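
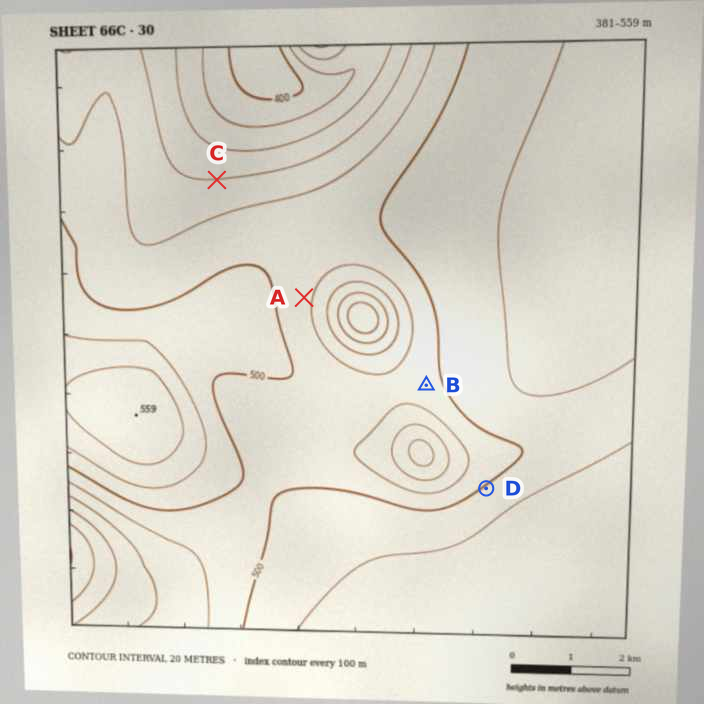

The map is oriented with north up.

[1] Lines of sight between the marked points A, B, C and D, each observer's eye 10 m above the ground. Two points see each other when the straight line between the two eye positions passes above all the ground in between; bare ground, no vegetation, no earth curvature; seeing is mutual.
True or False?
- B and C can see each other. False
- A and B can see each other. True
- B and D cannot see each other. False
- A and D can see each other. True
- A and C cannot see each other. True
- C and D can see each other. False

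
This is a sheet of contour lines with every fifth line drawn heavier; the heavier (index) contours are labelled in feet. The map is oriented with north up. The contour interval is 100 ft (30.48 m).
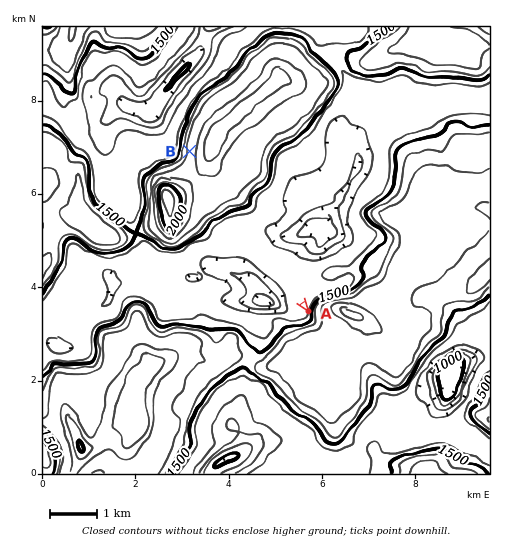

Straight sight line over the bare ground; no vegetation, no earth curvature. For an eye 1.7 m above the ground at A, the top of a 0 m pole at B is hidden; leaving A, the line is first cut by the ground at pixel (230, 205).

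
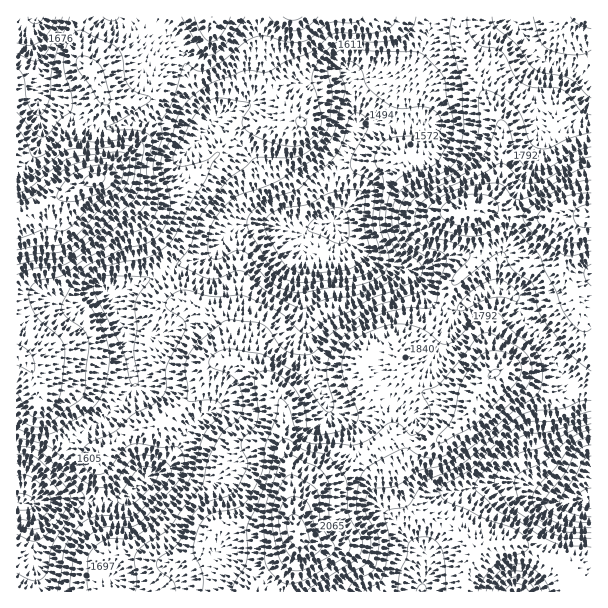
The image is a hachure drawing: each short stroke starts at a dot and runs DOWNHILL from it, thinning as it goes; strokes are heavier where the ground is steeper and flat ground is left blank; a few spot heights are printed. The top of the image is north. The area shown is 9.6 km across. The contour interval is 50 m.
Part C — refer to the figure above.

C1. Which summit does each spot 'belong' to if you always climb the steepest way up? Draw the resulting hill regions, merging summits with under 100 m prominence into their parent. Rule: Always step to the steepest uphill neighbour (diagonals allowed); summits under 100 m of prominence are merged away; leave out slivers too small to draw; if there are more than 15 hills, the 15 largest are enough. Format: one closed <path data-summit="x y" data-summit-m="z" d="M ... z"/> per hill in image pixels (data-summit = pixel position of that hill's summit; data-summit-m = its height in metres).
<path data-summit="297 533" data-summit-m="2126" d="M332 222l-17 4-10 6-11 0-22-8-33 2-15 10-12 18-9 5-32 7-27 16-34 14 14 34 10 54-4 8-25 26-28 16-39 43-12 23-10 3 1 89 575-1 0-135-4-27-16-39-8-12-17-33-24-27-7-21-9-7-16-1-14 6-19 15-12 0-18-11-18-28-41-13-21-16z"/><path data-summit="95 180" data-summit-m="2114" d="M144 16l-128 1 1 485 9-2 8-17 36-42 16-13 19-10 25-26 4-8-10-54-13-35 33-13 27-16 32-7 9-5 12-18 15-10 33-2 22 8 11 0 10-6 18-4 5-12-2-33 6-18 14-31-1-32-6-24-40 12-21 0-10 2-14 6-15 12-31 12-6 6 0-9-18-24-6-12-2-17-8-16z"/><path data-summit="591 215" data-summit-m="2023" d="M512 16l-79 1-7 30-11 18-19 17-16 6-8 8-14 24-4 17-17 34-1 18 2 21-6 12 16 20 21 16 41 13 18 28 18 11 12 0 19-15 14-6 12 0 9 5 6 9 5 15 24 27 17 33 13 21 11 30 3 27 1-375-19-13-22-4-11-4-8-10z"/><path data-summit="212 17" data-summit-m="1900" d="M432 16l-287 1 33 27 8 16 2 17 6 12 16 18 3 14 8-6 28-11 15-12 14-6 10-2 21 0 30-8 9-4 6 15 3 37 15-28 8-8 16-6 19-17 11-18z"/>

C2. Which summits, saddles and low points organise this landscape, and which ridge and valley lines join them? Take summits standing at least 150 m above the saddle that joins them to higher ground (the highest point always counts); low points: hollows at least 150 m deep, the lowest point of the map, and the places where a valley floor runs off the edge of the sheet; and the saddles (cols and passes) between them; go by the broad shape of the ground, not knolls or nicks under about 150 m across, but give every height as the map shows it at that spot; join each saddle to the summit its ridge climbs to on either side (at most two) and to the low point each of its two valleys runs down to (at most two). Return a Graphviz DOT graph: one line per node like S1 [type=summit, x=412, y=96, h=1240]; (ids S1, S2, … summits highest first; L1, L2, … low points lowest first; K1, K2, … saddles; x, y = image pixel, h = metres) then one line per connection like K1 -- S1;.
graph terrain {
  S1 [type=summit, x=297, y=533, h=2126];
  S2 [type=summit, x=95, y=180, h=2114];
  S3 [type=summit, x=591, y=216, h=2023];
  L1 [type=low, x=590, y=501, h=1333];
  L2 [type=low, x=17, y=503, h=1334];
  L3 [type=low, x=333, y=222, h=1382];
  L4 [type=low, x=516, y=591, h=1458];
  L5 [type=low, x=38, y=17, h=1596];
  K1 [type=saddle, x=81, y=17, h=1781];
  K2 [type=saddle, x=548, y=345, h=1771];
  K3 [type=saddle, x=560, y=564, h=1679];
  K4 [type=saddle, x=74, y=437, h=1628];
  K1 -- S2;
  K1 -- L1;
  K1 -- L5;
  K2 -- S1;
  K2 -- S3;
  K2 -- L1;
  K3 -- S1;
  K3 -- L1;
  K3 -- L4;
  K4 -- S1;
  K4 -- S2;
  K4 -- L2;
  K4 -- L3;
}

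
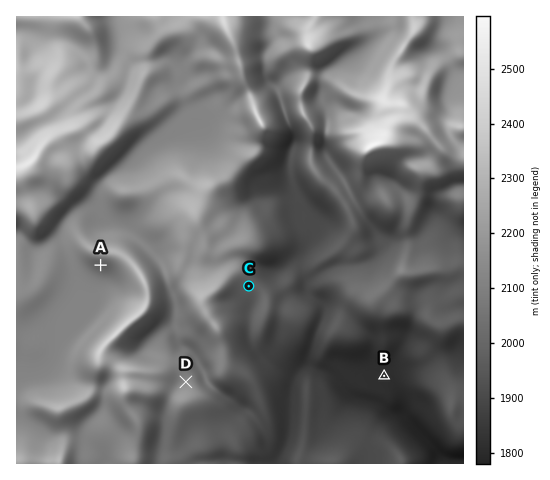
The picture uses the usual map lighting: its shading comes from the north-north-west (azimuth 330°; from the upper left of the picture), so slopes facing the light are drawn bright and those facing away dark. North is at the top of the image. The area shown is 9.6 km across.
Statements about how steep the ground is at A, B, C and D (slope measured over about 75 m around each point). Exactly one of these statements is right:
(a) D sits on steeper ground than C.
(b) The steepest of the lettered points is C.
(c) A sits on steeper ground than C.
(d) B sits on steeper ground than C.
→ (c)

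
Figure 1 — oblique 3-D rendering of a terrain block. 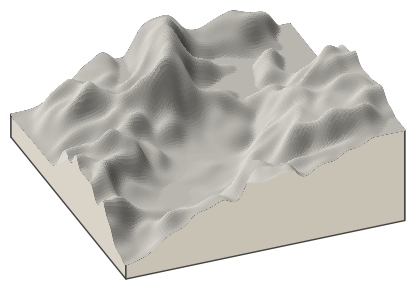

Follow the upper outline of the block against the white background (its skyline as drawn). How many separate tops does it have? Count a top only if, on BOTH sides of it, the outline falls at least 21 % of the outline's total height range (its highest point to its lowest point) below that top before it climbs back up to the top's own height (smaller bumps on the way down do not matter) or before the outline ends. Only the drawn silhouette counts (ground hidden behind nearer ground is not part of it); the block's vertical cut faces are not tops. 1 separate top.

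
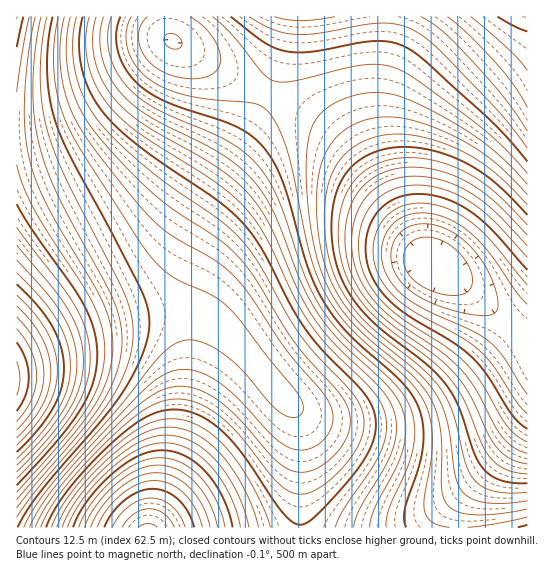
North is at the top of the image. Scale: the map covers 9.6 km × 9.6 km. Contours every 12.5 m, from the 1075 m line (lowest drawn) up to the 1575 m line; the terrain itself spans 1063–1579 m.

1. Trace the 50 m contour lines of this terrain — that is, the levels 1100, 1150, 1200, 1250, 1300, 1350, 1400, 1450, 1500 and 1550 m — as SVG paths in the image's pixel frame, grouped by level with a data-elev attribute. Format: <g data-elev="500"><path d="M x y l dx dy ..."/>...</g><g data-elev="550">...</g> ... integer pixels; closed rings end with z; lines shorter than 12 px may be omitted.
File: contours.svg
<g data-elev="1100"><path d="M527 394l-24-37-14-16-18-11-52-24-13-8-11-10-8-13-5-13 0-15 4-13 4-7 7-6 14-7 20 0 20 6 16 10 15 15 13 16 22 31 10 12"/></g><g data-elev="1150"><path d="M138 527l9-3 6 0 4 3"/><path d="M527 453l-13-6-12-10-8-13-19-37-17-21-19-16-45-30-21-21-10-14-7-15-4-16 0-16 1-13 5-14 5-10 8-9 10-7 12-6 13-2 13-1 27 5 27 13 23 19 31 33"/></g><g data-elev="1200"><path d="M97 527l10-17 15-16 16-10 16-3 16 3 15 10 10 15 7 18"/><path d="M527 492l-18 1-16-2-12-5-8-8-8-16-13-51-11-22-20-22-54-44-14-16-11-16-8-16-5-17-4-20-1-20 1-19 4-16 5-13 7-11 9-9 12-8 13-5 16-3 16 1 19 3 20 6 19 9 30 20 32 32"/></g><g data-elev="1250"><path d="M73 527l6-13 8-13 12-15 14-13 13-10 13-8 11-3 12-2 12 2 11 4 10 6 11 10 9 12 8 14 6 15 4 14"/><path d="M406 527l-2-8 1-10 14-43 4-24-1-23-7-20-17-21-52-47-22-29-9-17-8-19-25-85-8-18-8-13-12-12-15-10-16-7-56-19-16-8-13-10-13-15-7-18-2-18 4-16"/><path d="M231 17l34 26 10 5 12 4 26 0 62-11 16 1 14 5 20 13 62 57 20 21 20 23"/></g><g data-elev="1300"><path d="M51 527l9-17 12-19 18-21 20-19 17-15 16-10 15-6 13-1 15 2 13 5 14 9 13 12 12 16 14 22 12 24 7 18"/><path d="M335 527l8-17 29-41 10-20 4-12 1-11-2-11-3-10-12-18-40-39-19-23-17-28-28-60-11-17-10-13-14-13-16-12-81-53-16-13-12-14-12-20-7-21-1-23 3-21"/><path d="M471 17l38 33 18 20"/></g><g data-elev="1350"><path d="M30 527l7-14 10-16 32-39 66-69 13-11 12-6 11-2 10 0 12 4 12 6 22 17 38 41 10 7 8 4 13 1 13-6 10-11 4-14-1-10-6-12-40-47-33-51-14-17-21-20-44-25-20-16-29-33-40-53-15-27-8-29-2-32 4-30"/></g><g data-elev="1400"><path d="M17 508l65-78 19-25 8-15 7-16 4-15 2-14-2-22-6-22-56-106-11-25-8-25-5-28-1-32 2-36 6-32"/></g><g data-elev="1450"><path d="M17 478l35-37 23-31 11-25 4-27-3-25-11-26-13-20-46-60"/></g><g data-elev="1500"><path d="M17 452l21-22 15-21 8-20 3-20-3-22-8-20-15-21-21-22"/></g><g data-elev="1550"><path d="M17 421l9-11 6-11 3-12 2-12-2-12-4-12-6-12-8-10"/></g>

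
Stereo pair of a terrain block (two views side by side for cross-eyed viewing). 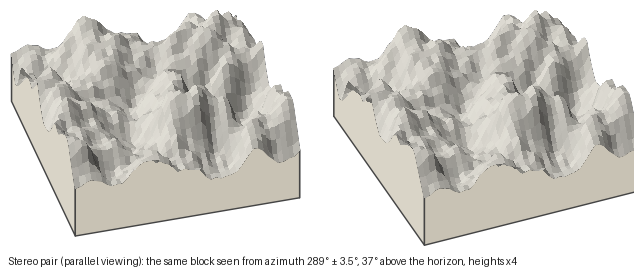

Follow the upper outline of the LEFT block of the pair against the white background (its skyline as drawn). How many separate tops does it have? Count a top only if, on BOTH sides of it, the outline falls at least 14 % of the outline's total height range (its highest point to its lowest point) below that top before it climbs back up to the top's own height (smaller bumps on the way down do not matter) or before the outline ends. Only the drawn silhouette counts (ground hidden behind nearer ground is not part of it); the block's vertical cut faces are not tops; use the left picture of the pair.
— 2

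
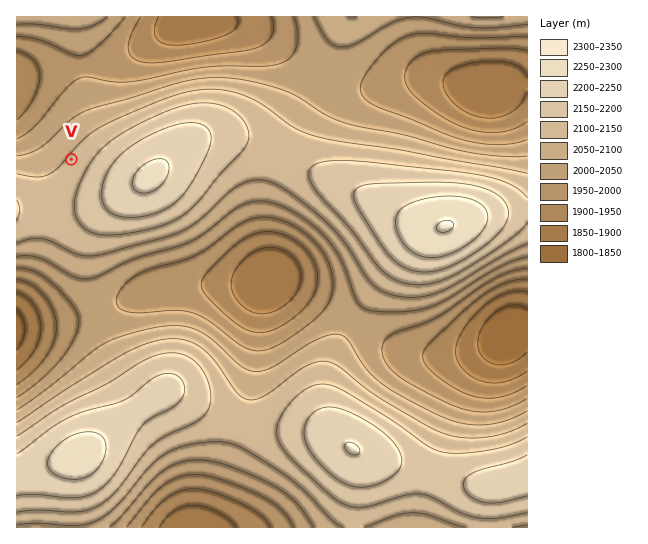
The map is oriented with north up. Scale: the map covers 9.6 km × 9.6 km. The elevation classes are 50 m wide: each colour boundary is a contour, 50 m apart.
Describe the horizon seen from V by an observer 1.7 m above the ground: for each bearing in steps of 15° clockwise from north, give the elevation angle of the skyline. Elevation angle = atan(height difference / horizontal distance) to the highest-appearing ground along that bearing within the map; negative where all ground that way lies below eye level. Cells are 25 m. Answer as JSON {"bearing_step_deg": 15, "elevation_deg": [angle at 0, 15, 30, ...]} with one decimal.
{"bearing_step_deg": 15, "elevation_deg": [-0.5, -1.4, -1.4, 0.4, 2.3, 4.3, 6.1, 7.0, 7.1, 6.5, 5.6, 4.5, 3.2, 1.8, 0.9, 1.7, 1.3, -0.6, -2.8, -5.1, -6.1, -6.4, -5.5, -0.7]}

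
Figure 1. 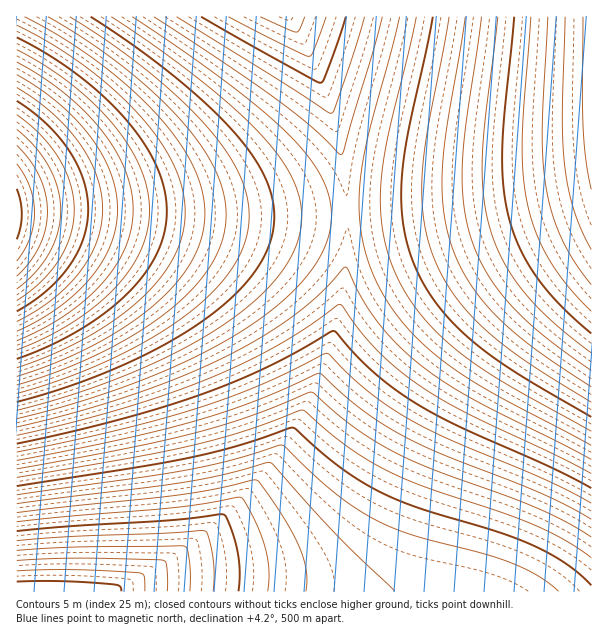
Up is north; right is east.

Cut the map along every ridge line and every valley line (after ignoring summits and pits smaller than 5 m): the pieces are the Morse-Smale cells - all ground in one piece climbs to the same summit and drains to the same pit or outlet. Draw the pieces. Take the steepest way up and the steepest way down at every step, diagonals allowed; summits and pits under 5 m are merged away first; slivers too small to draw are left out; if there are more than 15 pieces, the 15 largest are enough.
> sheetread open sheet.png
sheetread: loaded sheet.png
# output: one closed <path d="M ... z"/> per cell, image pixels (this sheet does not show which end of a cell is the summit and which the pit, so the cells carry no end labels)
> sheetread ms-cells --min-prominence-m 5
<path d="M591 182l-61 12-74 11-108 7-4 70-10 53-18 52-27 53-31 43-45 45-55 40-44 23 477 1z"/><path d="M96 211l-76 0-4 2 1 379 96 0 45-24 55-40 45-45 36-51 28-60 18-63 8-60-1-37-147 4z"/><path d="M288 16l-271 0-1 196 80-1 104 5 147-4-4-50-11-48-22-60z"/><path d="M591 16l-301 0 26 52 16 46 11 48 5 50 36-1 72-6 47-6 88-17z"/>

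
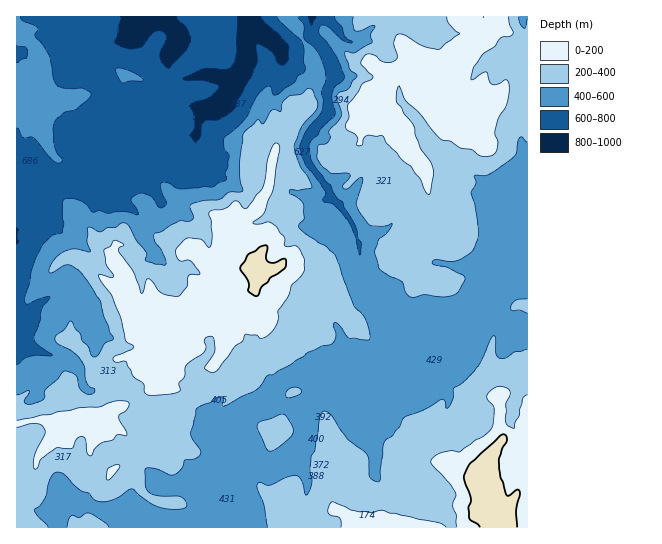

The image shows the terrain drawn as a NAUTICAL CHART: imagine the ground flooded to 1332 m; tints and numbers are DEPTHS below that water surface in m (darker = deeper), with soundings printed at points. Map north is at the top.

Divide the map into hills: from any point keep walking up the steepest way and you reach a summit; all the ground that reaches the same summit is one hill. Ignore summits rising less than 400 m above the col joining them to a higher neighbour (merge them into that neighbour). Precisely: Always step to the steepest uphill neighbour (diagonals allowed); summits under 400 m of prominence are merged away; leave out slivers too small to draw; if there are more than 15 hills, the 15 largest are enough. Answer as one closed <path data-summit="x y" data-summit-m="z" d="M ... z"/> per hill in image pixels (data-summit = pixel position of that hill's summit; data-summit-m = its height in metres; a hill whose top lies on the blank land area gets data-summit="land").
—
<path data-summit="land" d="M250 21l-5 14 2 28-4 12-12 22-9 10-19 6-4 6-3 20-7 9-10 4-17-4-16 5-11 7-25 25-45-4-22 18-27 8 1 321 208 0 0-63-2-10 14-28 3-10 3-4 18-6 21-27 17-7 40 4 32 16 5-4-1-8 17-19 3-13-3-7 1-12-2-7 5-10 0-7-13-15-14-6-8-7-4-11 3-22-5-16-14-22-10-9-3-9-19-24-4-10-1-9 4-9 20-24-1-20 6-15-2-16-2-3-24 9-11-3-11-8-3-8-11-12z"/><path data-summit="land" d="M527 236l-4 2-11 28-8 8-5 15-6 5-4 15-15 11-7 3-9-4-29 0-20-6-13-6-1 10-4 6 2 7 0 28-4 8-14 15 1 8-5 4-32-16-40-4-17 7-21 27-18 6-3 4-3 10-14 28 2 10 0 62 302 1z"/><path data-summit="land" d="M527 16l-202 1 12 13-16 15 10 17 2 16-6 15 1 20-20 24-4 9 1 9 4 10 19 24 3 9 10 9 14 22 5 16-3 22 4 11 8 7 14 6 15 17 11 5 30 7 19-1 9 4 7-3 15-11 2-10 8-10 5-15 8-8 11-28 5-3z"/>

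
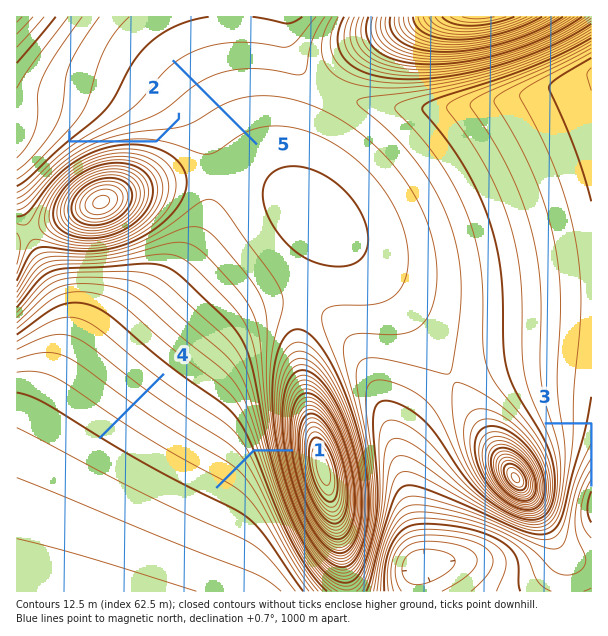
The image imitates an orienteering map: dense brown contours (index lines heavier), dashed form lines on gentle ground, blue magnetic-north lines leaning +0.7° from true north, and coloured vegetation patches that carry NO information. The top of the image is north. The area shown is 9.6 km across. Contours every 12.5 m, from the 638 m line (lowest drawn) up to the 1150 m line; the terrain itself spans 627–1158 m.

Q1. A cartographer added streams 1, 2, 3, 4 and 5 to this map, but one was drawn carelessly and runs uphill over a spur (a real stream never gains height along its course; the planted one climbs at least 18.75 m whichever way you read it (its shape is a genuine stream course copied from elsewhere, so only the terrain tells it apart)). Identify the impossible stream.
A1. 2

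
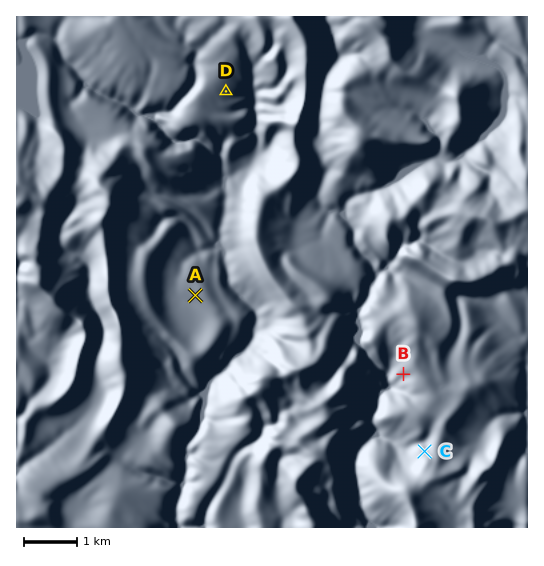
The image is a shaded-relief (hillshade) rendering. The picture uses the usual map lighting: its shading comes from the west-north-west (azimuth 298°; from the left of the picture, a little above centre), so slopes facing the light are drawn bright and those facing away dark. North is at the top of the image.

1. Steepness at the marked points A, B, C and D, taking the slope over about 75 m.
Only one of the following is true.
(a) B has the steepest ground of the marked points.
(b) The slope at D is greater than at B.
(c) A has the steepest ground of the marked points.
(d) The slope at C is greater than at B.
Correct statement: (a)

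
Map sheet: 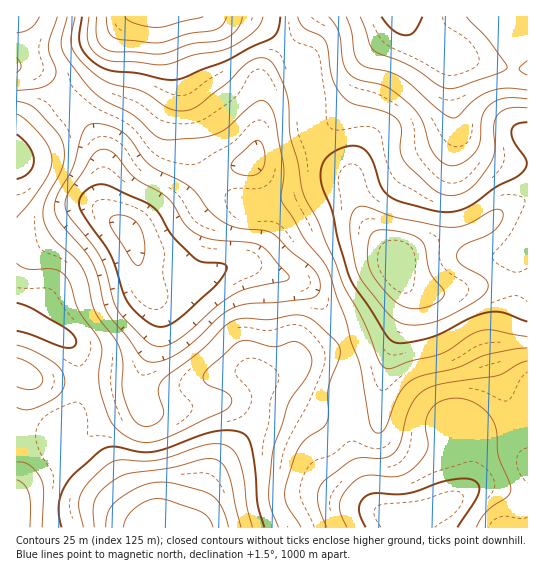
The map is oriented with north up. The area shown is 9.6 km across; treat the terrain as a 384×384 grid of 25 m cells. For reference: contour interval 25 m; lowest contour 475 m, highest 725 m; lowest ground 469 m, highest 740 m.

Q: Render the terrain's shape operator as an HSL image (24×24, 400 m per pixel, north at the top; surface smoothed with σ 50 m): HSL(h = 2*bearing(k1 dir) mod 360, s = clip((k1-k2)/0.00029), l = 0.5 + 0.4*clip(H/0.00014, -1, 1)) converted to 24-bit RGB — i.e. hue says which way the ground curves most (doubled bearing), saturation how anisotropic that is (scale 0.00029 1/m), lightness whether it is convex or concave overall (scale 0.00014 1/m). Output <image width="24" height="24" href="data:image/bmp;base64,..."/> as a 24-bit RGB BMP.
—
<image width="24" height="24" href="data:image/bmp;base64,Qk32BgAAAAAAADYAAAAoAAAAGAAAABgAAAABABgAAAAAAMAGAAATCwAAEwsAAAAAAAAAAAAAOEJv2L2RdSm2PtrTq+C72LnasrTOkLnTuc3X2sOymqZyTl95PzFun2ZnlaxVemg5SSMtVi0cNlIgNZYrH1dmdYm44b26r2GxHVQvYs5WXYXSmc/dfcCbhbav18nMmXivol9K7YtVxp5pYEJOJCYxhnFHsk4odkkpMRUijlU2Vq0+OHolCygMDFAIuJAcnTklErWZKeQ1EahhT6KPr8agdubfpI/Y61fRzmml39Kvy5SNozqkVUGDXEt0uVRpuU2FXDB2f8aSibTGe2a+XXW6KI+XQIBJtoF4KXTejcWKMoxOEW44av1gJ718RC9kyV3F6rrp8tnh5lqgqThyeVR4UEJynH+VrU/KtG7Om+SlN6jIWl26f4W0OEa2YnSwbdCbPDW9v5ijpX2DLbFYT/MAHCIRHyQPL0oLgpUc5Gsw/xBk2mV9j2ebSUyJeaWXOjeh1ITI5u/DLnB+Q1p7lHOETzxogpNXhMNaJ03ju4vZ15CvoLWEgbVkMhtBXy0vYXslRmwNTFUPlEkm4Kp8o2B8XISSaKmbOSmBxGlY+N6mYUA+HzYmXFUyYD5HdLhafLxmOxYoPh4P9ZYjzNdwj4VTGhliWVTQvJHRwHKvmkxvSZhDxs98rG+ToapwQ35YHxxRwl1R+L96pSpPTyokME8eK4o/YMhSfKhVLxIES1oRmv8hrNddbaR1CbPdAIbuqHju46/wwZPfpKnRq8TMrWTF0ay4cGWwEhtfqTV3+bF+o0eDn3nDk67QQre6dJw+c2EiPq7JnfTt0/jrvevpsOPtN5biCihGKkFby2Kq3YCitcWcjGylrmGtv8qxl13HTAeChjOD9biRq2xhc6tTUKRWblCau0yhuydrtuP9kt/mld6cfdt8U7iPcCd3LRU4HUEtJGxZ37fI6t3fc1rAm5HL07O7gRp/TAdHiDxE6qNWz5Fxv610dZU/IUEoOjxunoHSpHSvp3tfwdNVr+M6KFUrLBUyVCNIXnk/C1okFpkS3rdipVpnVpNqzS1rcwBWbwxBmX1JyeGbyuzix8Hu38f3f3zwKKP0abLRhFyIu5yi09G50Ny7OjGJHAc7jEWHmJx6UI1FEVgZb6QdjFUhSTAJLRMGKwgdymOfvNnJ1vXWgNuUWL7EhYvRuZXmhGfcTkq8QYRNYrhZyNu21cu6cBWhIgVIlV52m2NTql8vVGkaJTAIOyYPlh0abjp8Hkdwc8+gzufS4ezcxNCxSYRhU1UqYlcidHwxQIN9Y6lWQuRwgd+HqUlhWgZNOg9CiUdNoSg3voZZvFJmi107IHZUWbi6Y2vBK03AgtWmneytxuzh2r/pvHHytVXwy2jHjK9gLYFMxuVJFeQARGgfOAQQLAcSPSolWVg/q3SFuMzLlGPV4NjwhKruLW61cVB2QpOBfumVpPmxQrxtlnJJaEeucDLi9aT/9dbrk2K18t901+cAEycMJA8ijDOIjlV/SHtiPMtTbLJpWrzPvOXpnVrmkhPTo22yfL6jd+lafOkYS04vg445QXc3JTc2akM87qSd6Wvb38fC89jgJC/dATB2Pi2XsHW5ka6za7uOYMByKME9P2wrSSNHgCVpsMCElL6xxtS0sr6KR2Zzba1pV2N5MjVbPlhpzZo2pGI4xuLQ49Dp4FnuGwpXJi1Vk2uQucKafK6KoJ1hmIdFMnAtCw8omjxblutxVcOJssCTx3tzhWZUYZFETnBkMk5xRSpjyjYcybJJrdzEtkKq9QmxngyvOzhtUJBrvcZ7ln5Ue5xemaGMb52FAw8wWZ6/5vW+MaljX5Jav3eFwJGsiLiuRn2jMSRfLhJM2L6j3O/v4V6qixtUdCFJoSBymF+OVaSLoIdttaaJda97aYx0oG+PDCV2J5WS/PvBT61yQId7dKZ7osOvqKjFUTK9NRK3CF390/j11ev2vgox+gikwBeXnSJDxr81U2k8bo0+kcRkoqF4Z4djWKN/IhZqNWKA4/6xYcuLK7zmjKDXpMS+nn6TUT58Lzx4Lb2UPvUSj6YLQjsVSRIPWAAVyCcA8/ohRlktfLoeRbUScm8smZ0eP2QZDRcmVdaW4/TVpNZzDYJKJGZQuZBrqD9kcytNUEo2XlsfcFoDfW4AM068UwD4ulz/9dP48drkd2fQutW0qa9eXTQ2xtRhP7pwAoiBFv+KgceW79XHRZCCFEAzXWcsdx4qgTIsYEY7alJEmatrn72SN2J8CyJWRBun87bD+9DRxKHdxrvY0Ifih47h1fbuiJrwgLfnFuaoJ5Z73Mqbx3rFMC+bQjtwdTeMw2qmpFysdpachb2Ae7Z7"/>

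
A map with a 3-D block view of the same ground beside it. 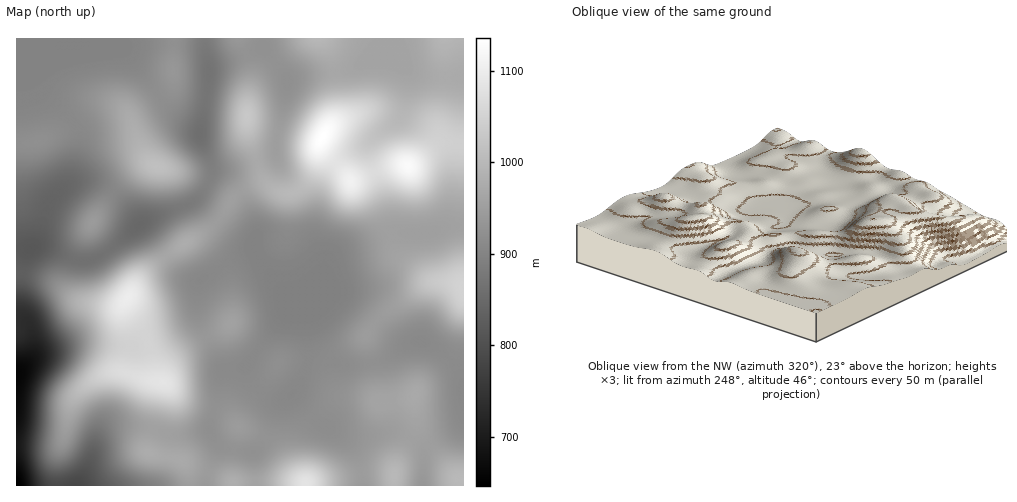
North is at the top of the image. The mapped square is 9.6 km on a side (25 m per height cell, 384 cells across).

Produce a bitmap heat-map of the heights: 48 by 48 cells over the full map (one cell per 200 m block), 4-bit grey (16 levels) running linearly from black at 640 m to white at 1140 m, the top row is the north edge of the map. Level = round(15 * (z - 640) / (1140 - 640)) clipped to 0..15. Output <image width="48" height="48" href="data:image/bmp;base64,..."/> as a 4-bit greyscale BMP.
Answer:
<image width="48" height="48" href="data:image/bmp;base64,Qk32BAAAAAAAAHYAAAAoAAAAMAAAADAAAAABAAQAAAAAAIAEAAATCwAAEwsAABAAAAAAAAAAAAAAABEREQAiIiIAMzMzAERERABVVVUAZmZmAHd3dwCIiIgAmZmZAKqqqgC7u7sAzMzMAN3d3QDu7u4A////AAI0VUVWZneImZmZqqqrzN3LqpmqupmauxJFZVVWd4iZmqmZqqmqvN3LqpmquqmauxNWd2VmeJmqqqmZmZmaq7u6qZmqqqmaqiNXiHZmeZqqqqmZmZmZmqqpmZmaqqmZqSNXmYZniZqqqZmZmZmZmZmZmZmZmpmZmSNXmYd3iZmpmZmJmZmZmZiIiZmZmZmZmBNXmZh3iZmaqpmJmZmYiIiIiZmZmaqZiBJXmpmIiZqqqqmZmZmIiIiIiZmZmqqZiBJHmqmZmau7u6mZmZiIiIiIiZmqqqqZiBJHmruqqrzMzLqYiIiIiIiImZmqqqqZiBI2iru7vM3d3bqYiIiIiIiIiZmZmqqZiBE1eavMzd3d3LmYiIiIiIiIiJmZmZmZiBEjV5vM3d3d3LmYiIiIiIiIiImZmZmYiBEjRoq8zMzdzLmYiIiIiIiIiImIiIiIiCIjRnmrzMzMy6mZmIiIiIiIiJmYiIiIiCIjRnmrzMzMu6mZmZiIiIiIiZmZiIiIiTM0V4mszMzMupmZmZiIiIiIiZmZmIiJmTM1aJq83d3MqZmZmZiIiIiIiJmZmYiZqjNFeau83d3LqZiZmZiIiIiIiImZmZmauzRWiqvM3u3LqYiJmZiIiIiIiIiZmqqrvEVnmqq83u3LqYiImYiIiIiIiIiZmqu7zFZ4iZmrzd3KmIiIiIiIiIiIiIiZmrvMzGZ3iIiJrMy6mIiIiIiIiIiIiIiZmrvMzGZnd3d4mru6mZiIiIiIiIiIiIiZmqu7vFVmZ3d3eJqqqpmIiIiIiIiIiImZqqqqu1VWZ3d3d3iZqqmYiIiIiIiIiImZmaqqqlVWZ4iHd3d4mqqZiIiIiIiIiImZmZmZqmZmZ4mYd2Z3iZmZmIiIiIiIiZmZmZmZmmZmZ4mZh2ZneImZmYiImZiJmqqqqqqZmmZmZ3iZh3d3d3iJmZiZmpmaq7uqqqqqqmZmZniIh3d4h3eJmZmaqqqrzMy7u7uqqnZmZmd4iIiZmIiImZqqu7u73d3MzMy7qnd2Zmd4iJqqqpiImZqqq7vM3u3c3d3Lu3d3dmd4iaq7upiIiZqqqrzN3u3d7u7Mu4iHd3eImau7upiIiZqqqs3d3d3d7u7czIiIh3iImqu7qYd4maqpq87u3czN3u3czIiIiIiJmqqqmHd4mqqpq97+7czMzd3MzIiIiIiJmqqpmHd4mrupms7/7cy7vMzMzIiIiIiJmqqZiHd4m7upmr3v7dy7u7zMzIiIiIiZmqqZiHd4m8upmbze7dzLu7vMy4iIiIiZmqmYiId4m7upmavN3dzLu7u7u4iIiIiZmZmYiId4mrupmZq8zMy7uqq7uoiIiIiZmZmImYd3iqqpmZmqu7u6qqqqqoiIiIiIiIiJmYd3iaqZmJmqqqqqqqqqqoiIiIiIiIiJmYd3iZmZmZmqqqqqqqqqqoiIiIiIiIiJmYd3iJmZmZmqqqqqqqqqqoiIiIiIiIiImId3iZmZmaqqqqqqqqqqqoiIiIiIiIiIiId4iZmZmqu6qqqqqqqrug=="/>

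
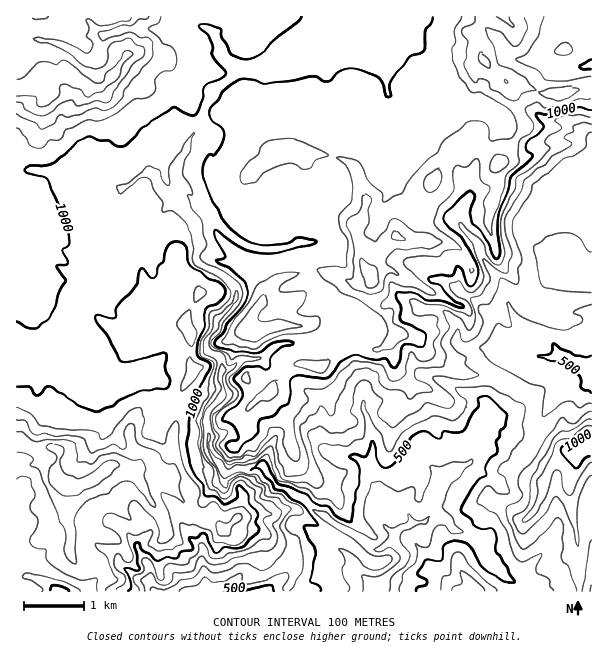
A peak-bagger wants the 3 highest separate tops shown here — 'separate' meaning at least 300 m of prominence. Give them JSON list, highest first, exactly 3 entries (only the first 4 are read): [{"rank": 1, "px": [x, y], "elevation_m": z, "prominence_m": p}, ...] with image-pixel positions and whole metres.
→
[{"rank": 1, "px": [44, 77], "elevation_m": 1469, "prominence_m": 1210}, {"rank": 2, "px": [57, 480], "elevation_m": 1459, "prominence_m": 496}, {"rank": 3, "px": [371, 275], "elevation_m": 1356, "prominence_m": 378}]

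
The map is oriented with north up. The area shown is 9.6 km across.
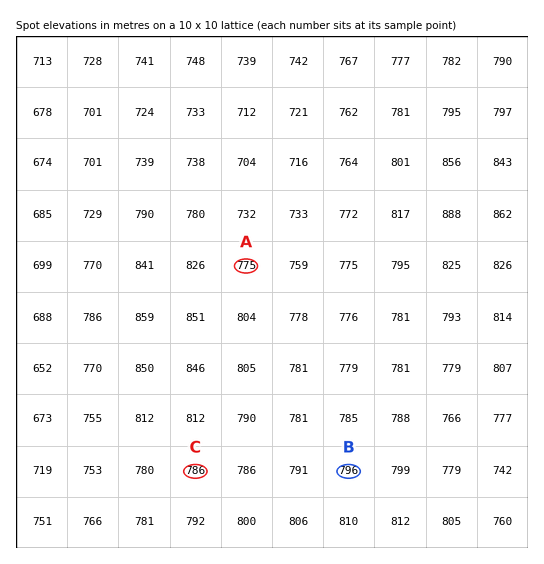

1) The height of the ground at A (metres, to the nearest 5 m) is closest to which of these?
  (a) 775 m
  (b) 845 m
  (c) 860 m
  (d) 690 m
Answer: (a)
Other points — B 795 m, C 785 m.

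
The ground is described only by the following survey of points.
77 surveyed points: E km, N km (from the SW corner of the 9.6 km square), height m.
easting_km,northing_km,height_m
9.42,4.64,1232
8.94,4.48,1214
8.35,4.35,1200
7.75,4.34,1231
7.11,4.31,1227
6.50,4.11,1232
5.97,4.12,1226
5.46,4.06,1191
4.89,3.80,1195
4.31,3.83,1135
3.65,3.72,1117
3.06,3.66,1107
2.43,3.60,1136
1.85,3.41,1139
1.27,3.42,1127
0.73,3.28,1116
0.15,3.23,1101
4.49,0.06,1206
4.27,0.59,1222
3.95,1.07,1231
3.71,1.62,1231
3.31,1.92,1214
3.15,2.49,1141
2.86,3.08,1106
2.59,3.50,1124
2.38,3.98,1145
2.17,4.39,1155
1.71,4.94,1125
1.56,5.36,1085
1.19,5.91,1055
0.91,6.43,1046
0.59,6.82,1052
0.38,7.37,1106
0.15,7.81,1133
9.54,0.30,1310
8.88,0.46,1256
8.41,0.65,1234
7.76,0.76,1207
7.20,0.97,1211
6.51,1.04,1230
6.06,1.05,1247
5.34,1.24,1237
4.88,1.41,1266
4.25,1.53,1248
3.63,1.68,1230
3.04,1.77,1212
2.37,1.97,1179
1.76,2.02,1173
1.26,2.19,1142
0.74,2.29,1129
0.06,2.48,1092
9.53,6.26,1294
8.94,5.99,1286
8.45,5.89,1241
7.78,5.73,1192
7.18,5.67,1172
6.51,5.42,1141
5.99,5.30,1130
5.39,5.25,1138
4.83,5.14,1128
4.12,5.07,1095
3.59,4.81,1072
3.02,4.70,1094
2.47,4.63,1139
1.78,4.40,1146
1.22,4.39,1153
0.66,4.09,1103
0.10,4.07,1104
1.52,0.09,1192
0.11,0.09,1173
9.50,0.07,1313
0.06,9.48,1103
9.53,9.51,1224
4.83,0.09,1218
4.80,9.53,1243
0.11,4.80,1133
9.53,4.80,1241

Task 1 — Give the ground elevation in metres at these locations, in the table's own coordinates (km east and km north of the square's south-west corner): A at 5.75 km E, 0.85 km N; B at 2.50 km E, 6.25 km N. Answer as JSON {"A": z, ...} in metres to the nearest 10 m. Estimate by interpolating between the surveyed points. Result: {"A": 1230, "B": 1090}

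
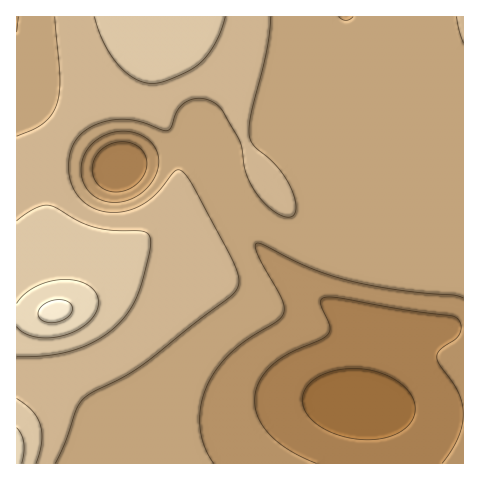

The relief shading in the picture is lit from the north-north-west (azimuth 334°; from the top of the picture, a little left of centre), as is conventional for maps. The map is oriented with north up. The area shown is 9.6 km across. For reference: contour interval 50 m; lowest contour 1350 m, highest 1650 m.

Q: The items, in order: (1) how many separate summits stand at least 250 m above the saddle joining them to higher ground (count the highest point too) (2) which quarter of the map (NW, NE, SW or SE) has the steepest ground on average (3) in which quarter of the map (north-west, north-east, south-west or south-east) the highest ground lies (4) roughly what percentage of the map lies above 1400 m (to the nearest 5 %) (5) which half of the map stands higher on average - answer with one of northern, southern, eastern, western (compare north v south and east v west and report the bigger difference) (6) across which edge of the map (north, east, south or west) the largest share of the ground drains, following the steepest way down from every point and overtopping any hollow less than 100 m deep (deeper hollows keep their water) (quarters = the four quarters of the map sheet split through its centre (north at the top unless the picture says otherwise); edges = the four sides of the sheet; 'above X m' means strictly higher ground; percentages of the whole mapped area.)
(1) Counting only tops that stand 250 m proud, the map has 1 summit.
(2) The steepest ground, on average, is in the north-west quarter.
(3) Look to the south-west quarter for the highest ground.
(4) Ground above 1400 m makes up about 85 % of the sheet.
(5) Taken as a whole, the western half is higher than the eastern.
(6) Most of the ground drains across the southern edge.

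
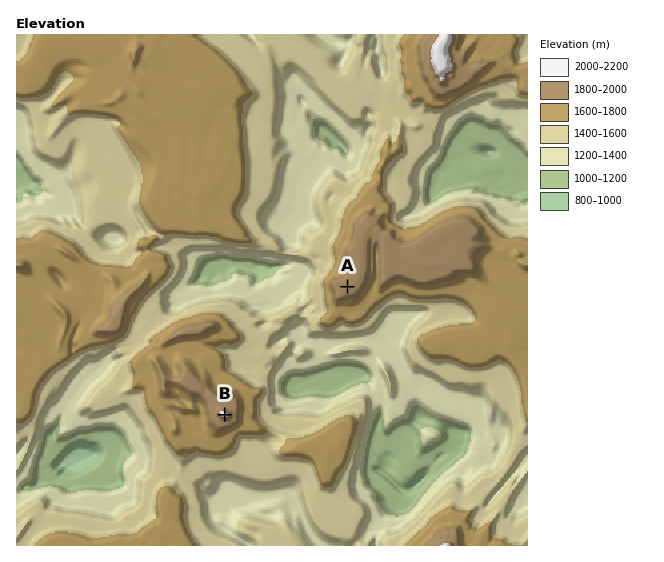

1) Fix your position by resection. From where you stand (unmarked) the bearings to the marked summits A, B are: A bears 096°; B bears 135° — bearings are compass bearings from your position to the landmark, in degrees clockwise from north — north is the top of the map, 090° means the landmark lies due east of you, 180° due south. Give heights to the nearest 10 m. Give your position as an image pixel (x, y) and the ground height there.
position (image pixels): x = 67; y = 257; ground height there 1710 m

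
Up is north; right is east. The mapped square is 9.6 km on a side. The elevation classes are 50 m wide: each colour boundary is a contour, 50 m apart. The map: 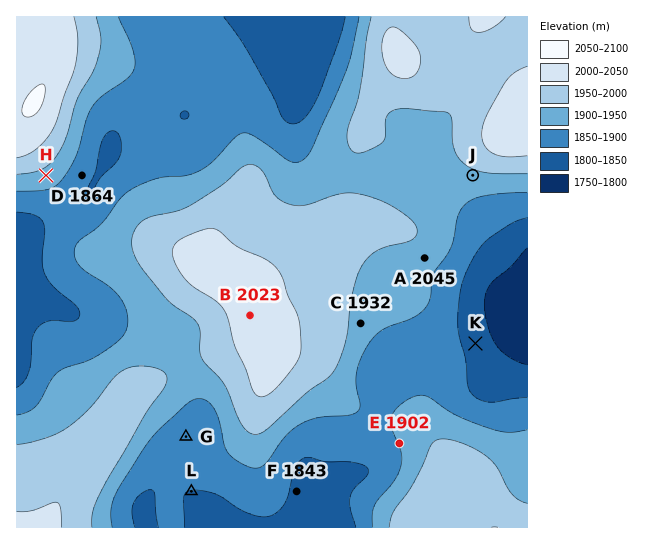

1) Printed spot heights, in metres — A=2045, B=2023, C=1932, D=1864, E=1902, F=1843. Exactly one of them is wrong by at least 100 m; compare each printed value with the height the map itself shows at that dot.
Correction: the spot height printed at A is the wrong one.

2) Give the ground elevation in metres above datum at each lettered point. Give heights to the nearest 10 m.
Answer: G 1870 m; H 1930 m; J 1940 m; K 1830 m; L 1850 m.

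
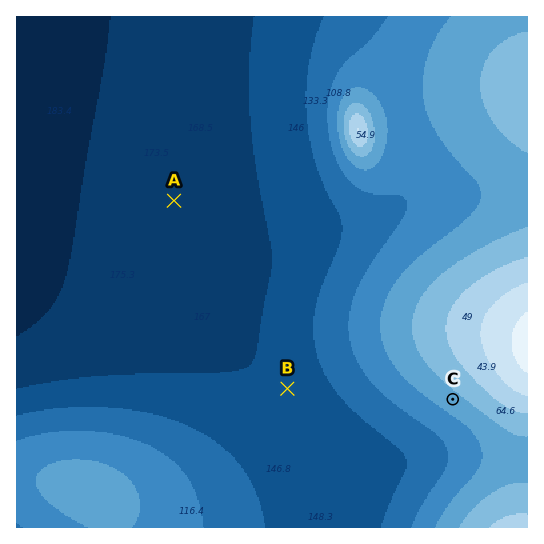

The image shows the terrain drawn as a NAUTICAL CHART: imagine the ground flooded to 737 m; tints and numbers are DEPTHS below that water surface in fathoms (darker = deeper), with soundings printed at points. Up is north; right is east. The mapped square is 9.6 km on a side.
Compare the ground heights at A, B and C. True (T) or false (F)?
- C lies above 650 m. F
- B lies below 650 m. T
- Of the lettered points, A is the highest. F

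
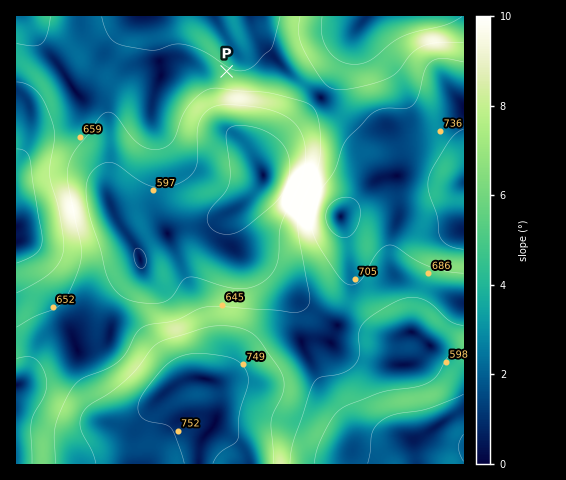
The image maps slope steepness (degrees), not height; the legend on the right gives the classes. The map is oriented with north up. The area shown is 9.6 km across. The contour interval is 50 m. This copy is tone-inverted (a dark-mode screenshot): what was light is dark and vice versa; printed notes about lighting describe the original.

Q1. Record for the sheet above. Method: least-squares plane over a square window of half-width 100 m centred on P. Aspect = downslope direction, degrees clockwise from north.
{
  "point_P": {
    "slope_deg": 5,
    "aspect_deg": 208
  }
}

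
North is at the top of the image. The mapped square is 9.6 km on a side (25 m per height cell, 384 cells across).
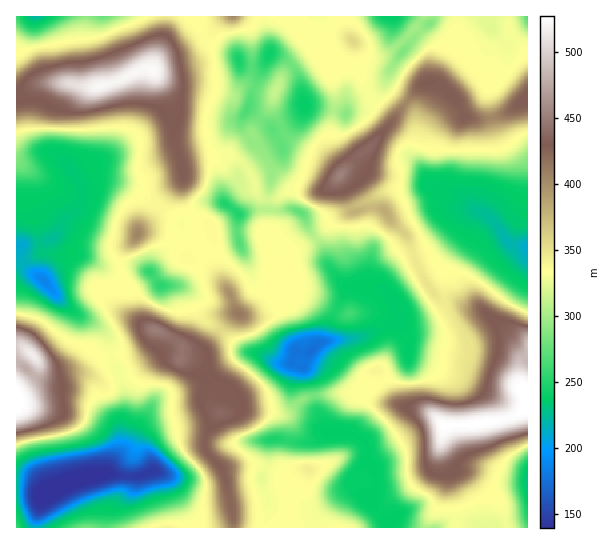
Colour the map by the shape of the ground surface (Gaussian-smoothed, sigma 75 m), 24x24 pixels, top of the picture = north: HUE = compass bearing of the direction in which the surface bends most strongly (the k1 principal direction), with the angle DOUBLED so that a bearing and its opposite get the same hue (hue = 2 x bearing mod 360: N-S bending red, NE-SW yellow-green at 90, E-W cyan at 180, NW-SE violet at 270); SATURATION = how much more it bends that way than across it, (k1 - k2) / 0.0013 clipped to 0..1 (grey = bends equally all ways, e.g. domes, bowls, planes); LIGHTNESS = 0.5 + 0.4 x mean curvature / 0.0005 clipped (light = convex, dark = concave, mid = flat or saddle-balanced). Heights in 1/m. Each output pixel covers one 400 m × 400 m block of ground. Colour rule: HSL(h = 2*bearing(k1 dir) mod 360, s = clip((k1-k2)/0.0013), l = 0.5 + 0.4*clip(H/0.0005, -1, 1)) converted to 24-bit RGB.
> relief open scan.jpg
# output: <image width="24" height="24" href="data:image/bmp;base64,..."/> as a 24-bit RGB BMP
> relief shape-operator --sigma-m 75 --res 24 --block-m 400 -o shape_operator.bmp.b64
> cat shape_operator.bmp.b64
<image width="24" height="24" href="data:image/bmp;base64,Qk32BgAAAAAAADYAAAAoAAAAGAAAABgAAAABABgAAAAAAMAGAAATCwAAEwsAAAAAAAAAAAAAFmpxIk1/wW56s2ZLPGczPJdRwGiN1GnTrEWzy1Oy1PnKPEd8hX5+foZ7d8iwitjJkxtebEpgO04b356Ecp9UfXVviJp2m9hzMRRMNmQ8JGcbeNE016bfPW2uZ5SzZjVz1yeH6O15nepQVEF5iIV9np16X6gmTC0meFpniCeKzUk8po4cls4yLnI8jr5+y8xgYiEwPlcrWG85S2UtUFIUZ2UPJykKLRIGQjQM2//MiTfYTVSEhoGepY2+7JOpE1xMaHCCOSVx1GrGye3Hw5/VbNLPaqw3jn4xODQUZmwrX341SJUyLXRXwIx6PRBWaIjQ0/jmPv9FrBU0HZLLQOTGDtFU8k32/5D6TCx3gC6ANIqF/MC0WpctmE4ffoUmiF0ckYHPf6Llcd+8M9i4QVGpZXadNSaiXdWx4NWB9EJjwIUGDzMCQnEMLJUvXmM3W0QdNRQko7g9KFRHx+mT16zwzbnx16fv0JDh5dvwZ5Pg68fXrCbHOCJfa4wyFWxsiTizv9yinomq4b3ca4LqlK7nxkfHYCFS3WykNobmv8XxhMP7zf7wY2bev2vm7kjr5I3Spc2UfjhnzraWMieDoorTpo3PKhqGITgUqt1/fpmOyuzafozdIim/mmjidGr77sHuVJSSD+ZFUpjYkmIbJRsPhiwjkC5tztm1og0Yh/fdgo3RdzqxfF2Bgi9z2nrQquPpcKyRa+uDSrhOZBsVMCISMDkbraVCG6pi8df0ru6wFQcs2YVmgX9tKE9rRMFR4MKG0vnlf0u/dSBkoGavf0uJpSGCicuEhMSwpcfY3llzMwoAQFkLQ2csLFAhLlsUcpMiNV8U+E8UDQ842ruKiXhxKyNIj8pWSXbFyXtftjDPQyqvdAsgiiSU1fb01fX2JFDpiRsfogRN7M/YrZ7tvELgOa9wLq2wecGbU5x6e4ZmPypdwM1Jh1B0T5W9meTEkvzoloc8YSIvNAAch+B8SMiXS+kYh3UbxC+NlU99qjaisPGunCuXnH2r4breRLfRUaCwlWWYgGh+SBJEpOebO3i+1fboa+CtZ0E4jpY2KAscKqbF7eLemnKKi956LgUdRkYJX7o3ke67ujOIiWWChICAqMKXdTa6ckQ+eXZjTRo+dOCZgMePWIhycuVnlTM6Zyowtz+eaKO/PJV0gTAbzI5bsVULGFNzptDMdZiVd7hSMBaWvIBng4V/1NB6LQ0ppqloMitjXGrJj9eVcaaXh+DKlyQreztHh3JqT4FTZItgfWuLKVWW02+v9tXfJa7caoiJhHt/uteVEwIxwdCcf5aHp2XGxVC4oWeTPzCPYMFNjNadgdy7XiE+gltejV1qj2BVf4mVhn+MbYN7Iklc0Z9+rOKFujiSeGlZdKqGlua0EgAz3dtrnslALwQXsI0myplYOlS7yPDZedFyQxM+f19jhn5rhVp7hpGYgYBldoRyfIGHTmx4LrB1xYNnizht6n1EJ8MPLgUZX9THV9Kl4E/JcC//39P2a9t2EpkdfKMwnNpLUylohnh4g3GDcohzgX5pdr2aXoyme3GAc3uBKjlh0bmDRCpc7fLZk5noSC+3ZrCVU6yzRGeeIXCE56m50Z3D4rrFJZGzyD0ZMCoPWE8iZ14qdXI0Z5pPTpAxUEAqalk0ZV4rFCYZq8tYfzWoze6zhinFXmCdgLmpkVpuKThYuHd+Ka5q7JnX6a6uH30tvyKqpJvfX2TQfJbAjq7BerSWni46YS8iZYcyR6NBNaOEOIExSZss5O2sIDJzT6FllEuKoGtlR6aLLnSj0KaJF2dI8Wqw/8zfI1NjekNf0Xp1UcKqjK5IenU1fnTWqq/nyH3jv3iEQZduOI2fRtl/y9GNIyqemm9cLm1SukVcYcRJFiYr26cfRUMfG3gd/YmJ3RPOX5Cdlc6ngNzxtFz+8c30yX/Es0Pfo7rx3tX2zKnwQ1W0l8pnPtxrUTe1da+xUkzHPGG857muGgopp91/T3mYcrNxF0NN9q3Pjba/vOzRdR1vFjUq5HqswXTYkbfchIPNal+3nWLL6MD13O/nX36+cEmgh9B1NQ1JH4lk5ldqVxzEkr+ce3SUqKd8GVpfO86t8vHZqiJFeEZjboGAG2tCFd20rX00f5ErKY4pql+/Ynm35LqnzICubCV+3l4/OBFJVHoZZWQcjs2eenWEtHWIiseoVDHPHGpE1Y0qhFRVfIaGf3aLbpyEHz1JZz+TyJG5c6GuP5J5WI841Mlm3yVOdj1y0SZqSeqFilzWfc7Uf4uFdHqEe7l8cM6KKBdE2Vt5UXQespZ9gYl0hGlyg+KC"/>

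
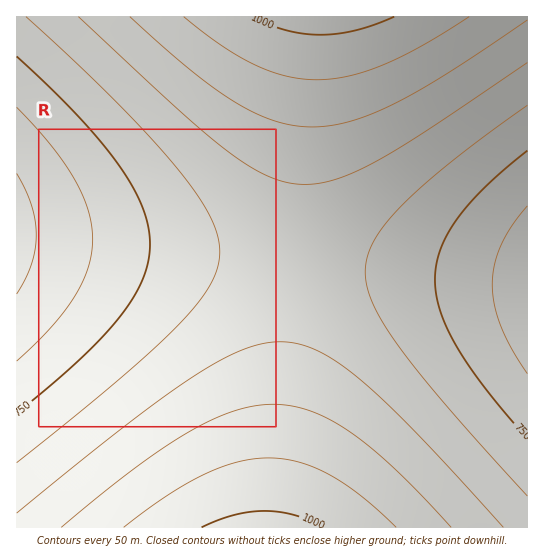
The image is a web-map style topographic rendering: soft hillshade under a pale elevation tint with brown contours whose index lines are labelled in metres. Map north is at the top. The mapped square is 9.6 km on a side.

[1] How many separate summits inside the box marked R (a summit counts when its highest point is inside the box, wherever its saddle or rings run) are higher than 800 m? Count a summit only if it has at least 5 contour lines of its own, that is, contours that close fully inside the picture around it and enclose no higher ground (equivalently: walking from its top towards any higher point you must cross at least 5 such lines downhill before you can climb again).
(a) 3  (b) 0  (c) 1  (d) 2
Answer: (b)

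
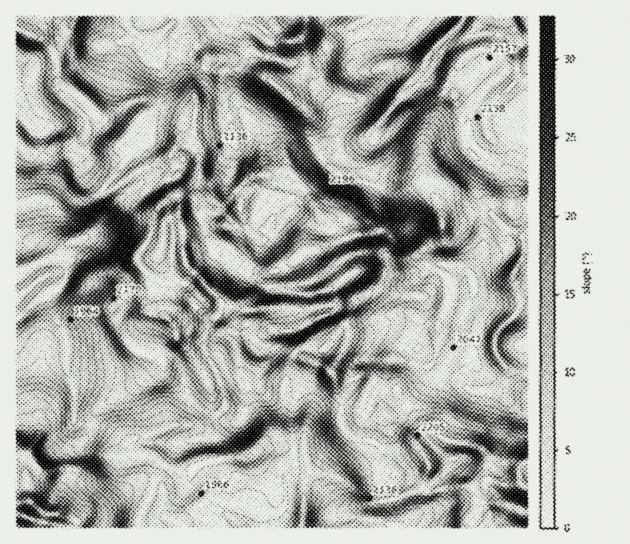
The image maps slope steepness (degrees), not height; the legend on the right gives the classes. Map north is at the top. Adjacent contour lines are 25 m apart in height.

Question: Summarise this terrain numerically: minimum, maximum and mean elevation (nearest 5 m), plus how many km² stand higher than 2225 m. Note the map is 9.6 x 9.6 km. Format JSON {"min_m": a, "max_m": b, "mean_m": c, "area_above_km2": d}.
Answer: {"min_m": 1805, "max_m": 2435, "mean_m": 2110, "area_above_km2": 18.7}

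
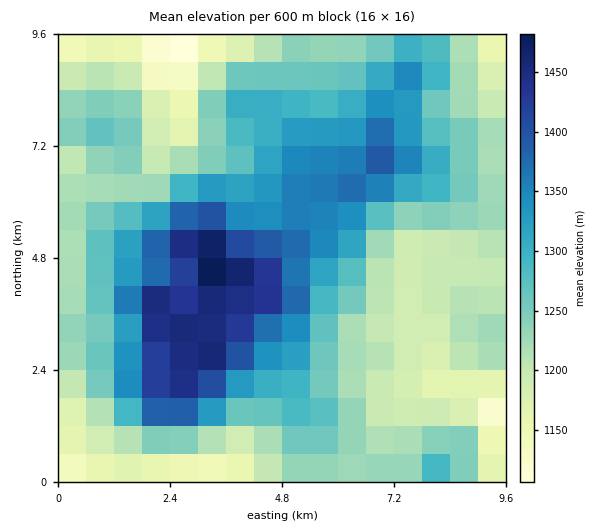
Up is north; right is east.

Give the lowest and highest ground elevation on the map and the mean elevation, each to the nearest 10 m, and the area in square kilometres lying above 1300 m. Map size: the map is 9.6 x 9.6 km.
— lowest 1080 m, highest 1500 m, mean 1270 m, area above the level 29.9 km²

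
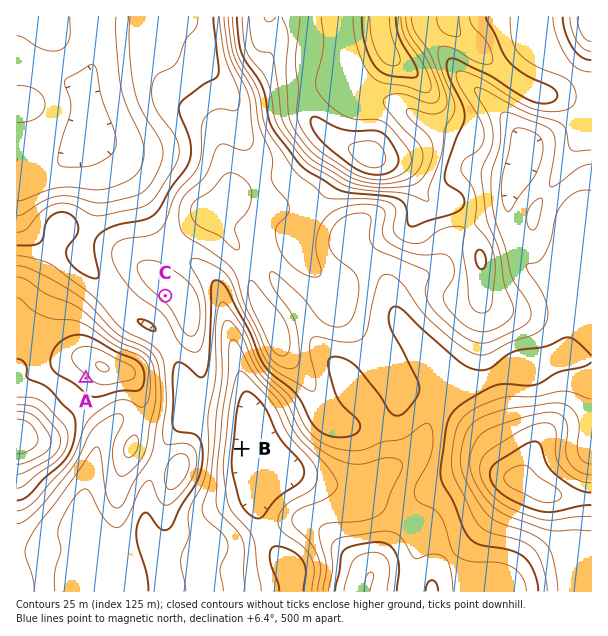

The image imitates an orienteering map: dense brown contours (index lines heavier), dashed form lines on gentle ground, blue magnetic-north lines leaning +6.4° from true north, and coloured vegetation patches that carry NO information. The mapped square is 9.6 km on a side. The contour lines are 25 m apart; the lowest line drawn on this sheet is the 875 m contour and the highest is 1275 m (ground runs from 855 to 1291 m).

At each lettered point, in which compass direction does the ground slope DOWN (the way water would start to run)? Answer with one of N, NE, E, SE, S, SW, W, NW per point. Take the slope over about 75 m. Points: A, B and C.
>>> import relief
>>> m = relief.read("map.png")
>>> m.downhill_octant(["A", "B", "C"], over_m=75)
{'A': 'SW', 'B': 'E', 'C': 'SW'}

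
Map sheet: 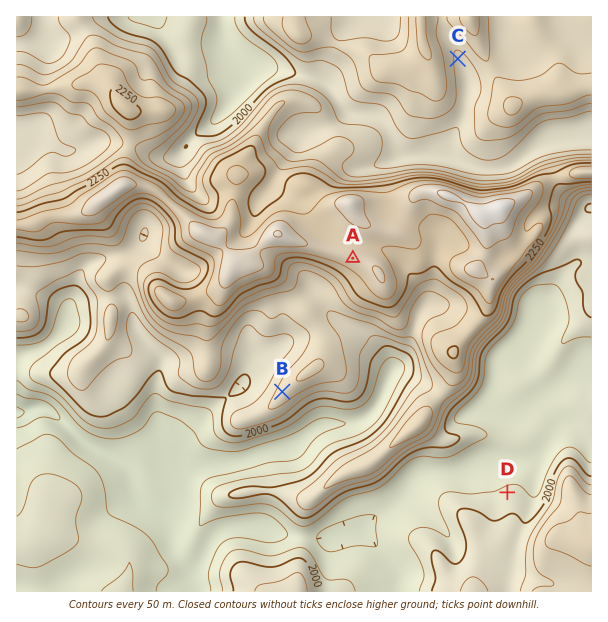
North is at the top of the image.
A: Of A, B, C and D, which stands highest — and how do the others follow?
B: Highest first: A B C D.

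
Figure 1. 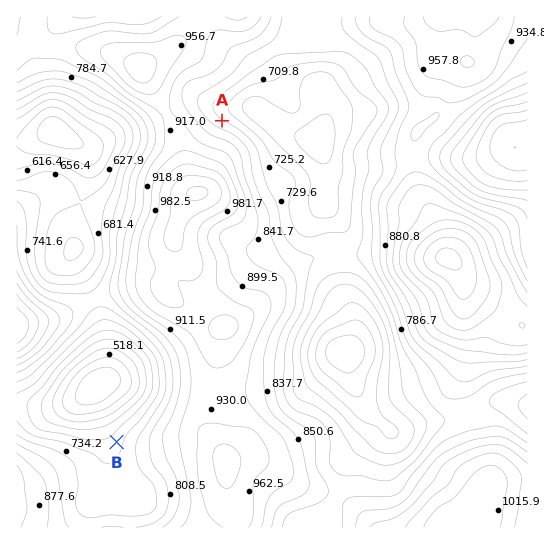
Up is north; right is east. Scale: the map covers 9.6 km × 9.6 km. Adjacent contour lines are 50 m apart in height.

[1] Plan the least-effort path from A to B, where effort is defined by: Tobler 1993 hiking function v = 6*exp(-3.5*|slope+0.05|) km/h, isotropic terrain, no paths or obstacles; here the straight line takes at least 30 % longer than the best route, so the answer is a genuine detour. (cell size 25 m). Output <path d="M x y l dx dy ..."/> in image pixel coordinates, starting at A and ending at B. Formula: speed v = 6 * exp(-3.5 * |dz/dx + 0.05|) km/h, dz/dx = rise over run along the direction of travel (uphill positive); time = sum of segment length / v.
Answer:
<path d="M222 121l13 13 10 19 0 29 4 8 0 32-4 8-7 7-8 16 0 1-37 75 0 21-24 48-27 27-16 8-9 9"/>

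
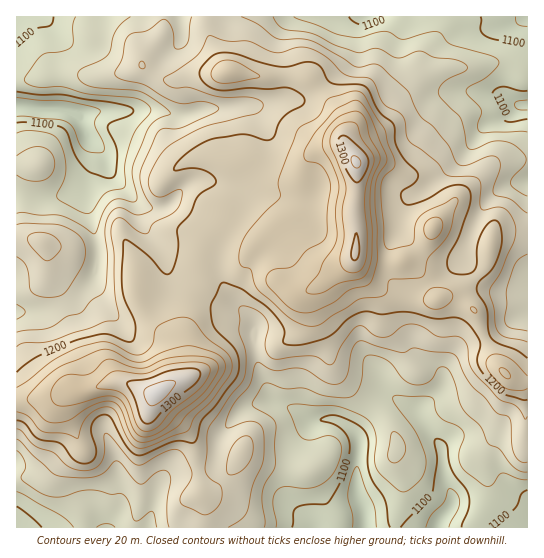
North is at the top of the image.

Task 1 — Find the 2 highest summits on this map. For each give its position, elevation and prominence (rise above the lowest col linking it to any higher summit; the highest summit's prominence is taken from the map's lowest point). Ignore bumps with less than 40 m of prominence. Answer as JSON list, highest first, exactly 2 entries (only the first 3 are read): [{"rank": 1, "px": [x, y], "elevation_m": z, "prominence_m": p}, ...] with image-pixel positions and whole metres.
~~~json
[{"rank": 1, "px": [157, 393], "elevation_m": 1329, "prominence_m": 268}, {"rank": 2, "px": [357, 162], "elevation_m": 1324, "prominence_m": 117}]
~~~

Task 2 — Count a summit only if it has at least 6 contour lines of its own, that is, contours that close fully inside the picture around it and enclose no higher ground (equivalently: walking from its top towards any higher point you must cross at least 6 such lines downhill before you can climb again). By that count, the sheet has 1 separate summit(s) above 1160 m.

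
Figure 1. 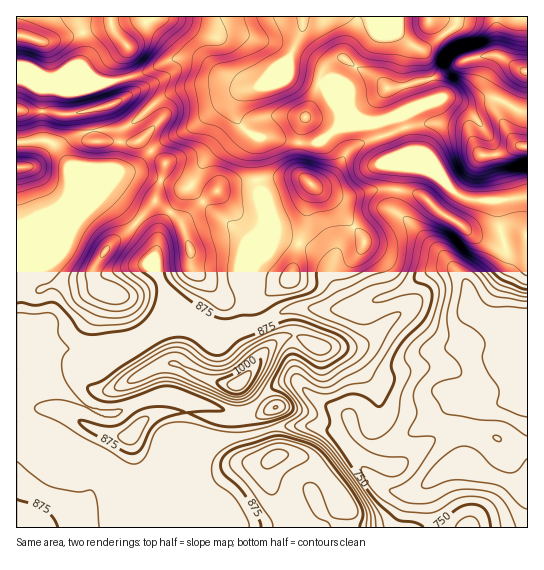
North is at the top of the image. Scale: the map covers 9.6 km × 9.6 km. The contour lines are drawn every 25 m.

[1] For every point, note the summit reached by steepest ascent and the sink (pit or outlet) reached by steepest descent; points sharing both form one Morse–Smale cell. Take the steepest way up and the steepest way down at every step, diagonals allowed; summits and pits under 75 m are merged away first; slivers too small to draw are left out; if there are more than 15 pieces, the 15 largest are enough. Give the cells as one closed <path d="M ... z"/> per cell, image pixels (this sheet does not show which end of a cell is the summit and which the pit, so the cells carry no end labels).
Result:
<path d="M451 268l-22 4-30 20-42 16-63 0-9 3-28 14-18 3-16 7-13-2-20-9-20 0-15 5-12 10-24 10-41 3-5-3-18-1-7 11-12 32-13 12-2 6 4 8 6 4 40 18 58 33 13 0 75-32 30-4 31-9 29-2 31 6 13-6 8 13 6 5 9 4 12 0 16-7 19-12 37-28 19 5 16 0 24-8 10 0 1-40-8-20-10-10-24-8-13-9-4-7-2-20-10-12z"/><path d="M151 151l-16 17-16 5-15 21-25 25-14 24-26 26-13 7-4 5-1-2-5-1 1 250 192-1 0-34-5-14 0-16 5-10 16-14-15 4-68 29-13 0-58-33-40-18-6-4-4-8 2-6 13-12 12-32 7-11 18 1 5 3 41-3 24-10 12-10 15-5 20 0 25 11 8 0 22-8 0-61 18-41-3-35-3-9-23 2-12 4-16 12-23 23-1 3-9-12-18-12 10-38z"/><path d="M381 137l-16 4-15 8-15 25-16 11-6 0-11-8-28 0-17 4 3 9 3 35-18 41-1 56 2 5 11-2 28-14 9-3 63 0 42-16 30-20 14-4 12 1-12-15-36-34-12-9-2-4 6-40 6-1-17-8z"/><path d="M302 16l-148 0-3 4-10 5-13 14 0 8-5 14 2 16 18-4 31-14 16-2 13 4 12 10 20 9 8 7 8 2-13 3-41 32-30 15-15 11 13 13-10 38 18 12 9 12 1-3 23-23 16-12 35-8-2-25 4-17 15 0 21 6 22 0 8-4 12-12 3-8-1-10-15-24-35-11-1-15 15-30z"/><path d="M495 16l-192 0-2 17-13 26 1 15 34 10 2 5 28 27 13 5 19-1 58-23 18 4 13 0 13-4 12 3 9-17 15-12-25-15-2-3 1-18z"/><path d="M351 425l-13 6-31-6-29 2-31 9-21 3-8 5-9 9-5 10 0 16 5 14 0 34 220 1 0-17-4-17 2-9-17 7-15 0-16-7-18-19-1-8 9-13-10-7z"/><path d="M527 397l-10 0-24 8-16 0-19-5-25 20-31 20-16 7-17-2-9 13 1 8 18 19 11 6 20 1 11-4 6-5-2 11 4 17 1 17 97 0z"/><path d="M409 167l-10 0-6 40 2 4 12 9 34 32 20 23 7 12 3 20 12 10 31 12 6 8 7 19 1-158-10-1-24 4-24-1-15-7-21-21z"/><path d="M125 79l-18 4-17-4-74 0 0 63 21-2 12 1 8 6 12 18 0 28-31 76 27-26 14-24 25-25 15-21 16-5 16-17-10-11-6 3-13 0-27-2-2-3-4-27 21-6 13-6 5-6z"/><path d="M190 57l-16 2-31 14-17 4 2 16-5 6-13 6-21 6 6 30 40 2 6-3 10 11 16-12 30-15 41-32 13-3-8-2-8-7-20-9-12-10z"/><path d="M153 16l-136 0-1 62 74 1 13 4 22-4-2-18 5-14-1-5 4-7 10-10 10-5z"/><path d="M501 100l-4 6 0 7 14 24 6 7 4 2-7 1-12 6-21 2-10-21-9-7-41-3-16 5 6 22 7 4 37 38 7 4 8 3 24 1 34-4 0-84-10-2z"/><path d="M45 140l-29 3 0 134 6 4 4-5 13-9 30-74 0-28-12-18z"/><path d="M334 97l6 17-1 11-18 16-26 2-21-6-15 0-2 2-2 20 3 21 16-3 28 0 11 8 6 0 16-11 15-25 15-8 15-4-5-14-22-7z"/><path d="M491 97l-17 4-13 0-18-4-46 18 4 2 5 11 15-4 41 3 9 7 10 21 16 0 17-8 7 0-10-10-14-24 3-12z"/>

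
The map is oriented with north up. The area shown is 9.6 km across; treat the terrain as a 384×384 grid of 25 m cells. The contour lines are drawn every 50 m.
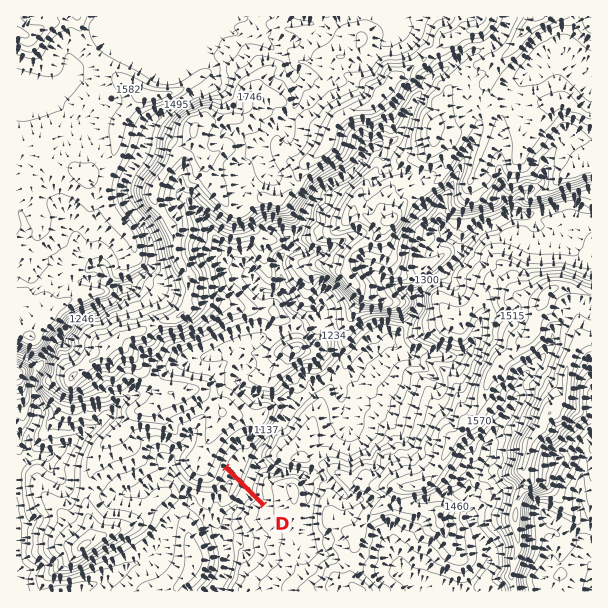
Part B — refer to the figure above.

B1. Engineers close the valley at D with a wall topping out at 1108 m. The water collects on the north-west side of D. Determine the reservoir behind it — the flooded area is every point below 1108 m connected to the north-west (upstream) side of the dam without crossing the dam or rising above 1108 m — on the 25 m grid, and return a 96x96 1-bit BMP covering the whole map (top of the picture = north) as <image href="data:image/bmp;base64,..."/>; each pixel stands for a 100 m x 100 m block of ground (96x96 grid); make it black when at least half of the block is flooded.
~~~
<image width="96" height="96" href="data:image/bmp;base64,Qk2+BAAAAAAAAD4AAAAoAAAAYAAAAGAAAAABAAEAAAAAAIAEAAATCwAAEwsAAAIAAAAAAAAA////AAAAAAAAAAAAAAAAAAAAAAAAAAAAAAAAAAAAAAAAAAAAAAAAAAAAAAAAAAAAAAAAAAAAAAAAAAAAAAAAAAAAAAAAAAAAAAAAAAAAAAAAAAAAAAAAAAAAAAAAAAAAAAAAAAAAAAAAAAAAAAAAAAAAAAAAAAAAAAAAAAAAAAAAAAAAAAAAAAAAAAAAAAAAAAAAAAAAAAAAAAAAAAAAAAAAAAAAAAAAAAAAAAAAAAAAAAAAAAAAAAAAAAAAAAAAAAAAAAAAAAAAAAAAAIAAAAAAAAAAAAAAAYAAAAAAAAAAAAAAA8AAAAAAAAAAAAAAB/+AAAAAAAAAAAAAD/4AAAAAAAAAAAAAH+AAAAAAAAAAAAAAD+AAAAAAAAAAAAAAD+AAAAAAAAAAAAAAAeABAAAAAAAAAAAAAPAHwAAAAAAAAAAAAHwPwAAAAAAAAAAAADwP4AAAAAAAAAAAAB4P4AAAAAAAAAAAAB8P4AAAAAAAAAAAAB8P8AAAAAAAAAAAAB/f8AAAAAAAAAAAAP//+AAAAAAAAAAAAA//+AAAAAAAAAAAAAf//AAAAAAAAAAAAAH//AAAAAAAAAAAAAD//gAAAAAAAAAAAAAP/gAAAAAAAAAAAAAP/8AAAAAAAAAAAAAH/+AAAAAAAAAAAAAE/8AAAAAAAAAAAAAEf4AAAAAAAAAAAAAAf4AAAAAAAAAAAAAYH4AAAAAAAAAAAAAwDwAAAAAAAAAAAABgAAAAAAAAAAAAAAAAAAAAAAAAAAAAAAAAAAAAAAAAAAAAAAAAAAAAAAAAAAAAAAAAAAAAAAAAAAAAAAAAAAAAAAAAAAAAAAAAAAAAAAAAAAAAAAAAAAAAAAAAAAAAAAAAAAAAAAAAAAAAAAAAAAAAAAAAAAAAAAAAAAAAAAAAAAAAAAAAAAAAAAAAAAAAAAAAAAAAAAAAAAAAAAAAAAAAAAAAAAAAAAAAAAAAAAAAAAAAAAAAAAAAAAAAAAAAAAAAAAAAAAAAAAAAAAAAAAAAAAAAAAAAAAAAAAAAAAAAAAAAAAAAAAAAAAAAAAAAAAAAAAAAAAAAAAAAAAAAAAAAAAAAAAAAAAAAAAAAAAAAAAAAAAAAAAAAAAAAAAAAAAAAAAAAAAAAAAAAAAAAAAAAAAAAAAAAAAAAAAAAAAAAAAAAAAAAAAAAAAAAAAAAAAAAAAAAAAAAAAAAAAAAAAAAAAAAAAAAAAAAAAAAAAAAAAAAAAAAAAAAAAAAAAAAAAAAAAAAAAAAAAAAAAAAAAAAAAAAAAAAAAAAAAAAAAAAAAAAAAAAAAAAAAAAAAAAAAAAAAAAAAAAAAAAAAAAAAAAAAAAAAAAAAAAAAAAAAAAAAAAAAAAAAAAAAAAAAAAAAAAAAAAAAAAAAAAAAAAAAAAAAAAAAAAAAAAAAAAAAAAAAAAAAAAAAAAAAAAAAAAAAAAAAAAAAAAAAAAAAAAAAAAAAAAAAAAAAAAAAAAAAAAAAAAAAAAAAAAAAAAAAAAAAAAAAAAAAAAAAAAAAAAAAAAAAAAAAAAAAAAAAAAAAA="/>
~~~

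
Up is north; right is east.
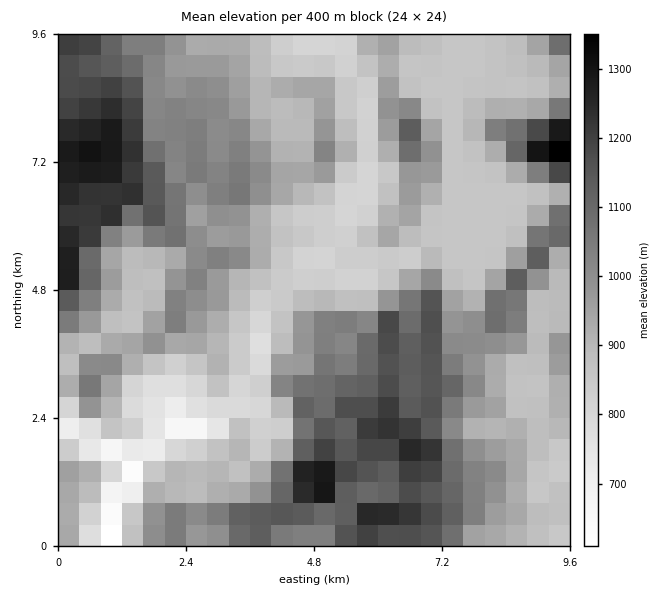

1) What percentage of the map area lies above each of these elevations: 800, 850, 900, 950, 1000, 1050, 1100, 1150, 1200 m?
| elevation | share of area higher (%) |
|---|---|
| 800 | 95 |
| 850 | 85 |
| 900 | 63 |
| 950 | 50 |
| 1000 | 39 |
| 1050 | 28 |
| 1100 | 22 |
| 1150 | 15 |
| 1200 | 9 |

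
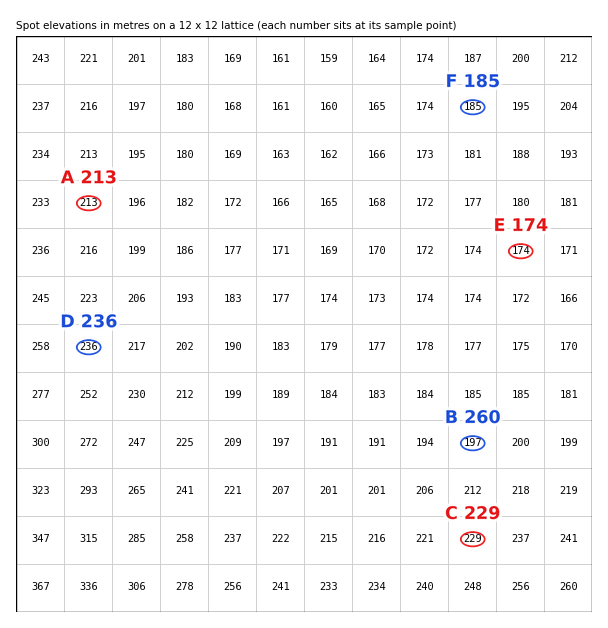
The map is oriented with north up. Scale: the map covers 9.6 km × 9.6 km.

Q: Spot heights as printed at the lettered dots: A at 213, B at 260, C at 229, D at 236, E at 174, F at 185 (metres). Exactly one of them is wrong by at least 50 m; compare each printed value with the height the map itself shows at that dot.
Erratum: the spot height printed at B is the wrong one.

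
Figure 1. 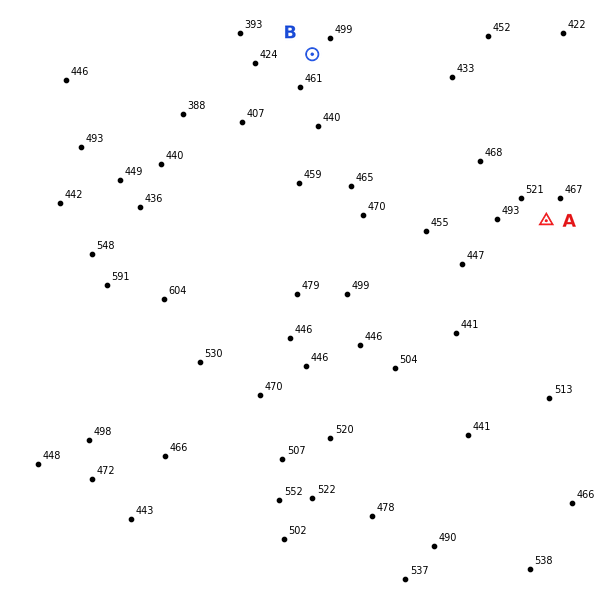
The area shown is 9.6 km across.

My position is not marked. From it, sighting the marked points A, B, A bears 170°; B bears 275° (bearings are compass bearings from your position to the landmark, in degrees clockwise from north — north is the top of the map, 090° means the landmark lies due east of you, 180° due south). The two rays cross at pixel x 520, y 72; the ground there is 435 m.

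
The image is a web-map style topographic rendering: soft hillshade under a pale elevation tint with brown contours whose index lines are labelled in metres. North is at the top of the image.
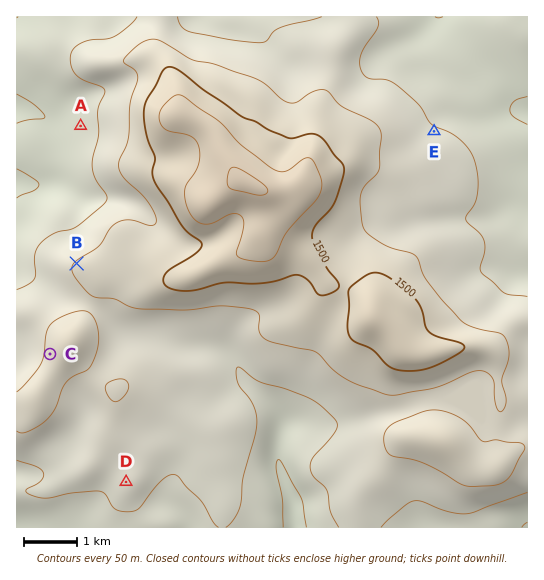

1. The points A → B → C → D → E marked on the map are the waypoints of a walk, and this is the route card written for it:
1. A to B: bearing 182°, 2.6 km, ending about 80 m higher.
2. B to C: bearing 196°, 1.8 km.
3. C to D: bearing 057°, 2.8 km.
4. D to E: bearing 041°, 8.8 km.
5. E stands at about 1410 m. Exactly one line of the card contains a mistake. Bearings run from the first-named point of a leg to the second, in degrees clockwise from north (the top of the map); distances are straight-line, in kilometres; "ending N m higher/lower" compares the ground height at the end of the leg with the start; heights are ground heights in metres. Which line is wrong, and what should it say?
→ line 3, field bearing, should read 149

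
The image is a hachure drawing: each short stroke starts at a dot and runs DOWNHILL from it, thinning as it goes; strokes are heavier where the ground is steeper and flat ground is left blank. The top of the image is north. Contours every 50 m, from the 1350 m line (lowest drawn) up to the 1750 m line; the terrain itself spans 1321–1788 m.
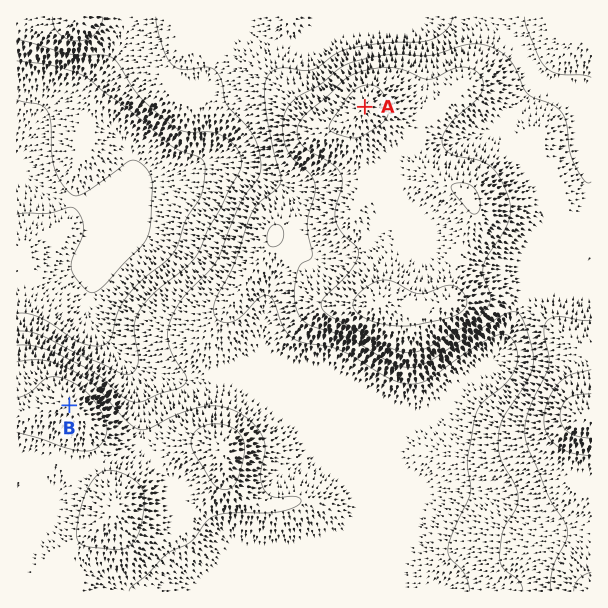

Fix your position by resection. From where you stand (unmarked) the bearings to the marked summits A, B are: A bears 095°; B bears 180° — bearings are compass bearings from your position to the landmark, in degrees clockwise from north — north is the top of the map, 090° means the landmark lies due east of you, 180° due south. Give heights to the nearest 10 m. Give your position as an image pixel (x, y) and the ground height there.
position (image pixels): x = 69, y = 81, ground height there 1380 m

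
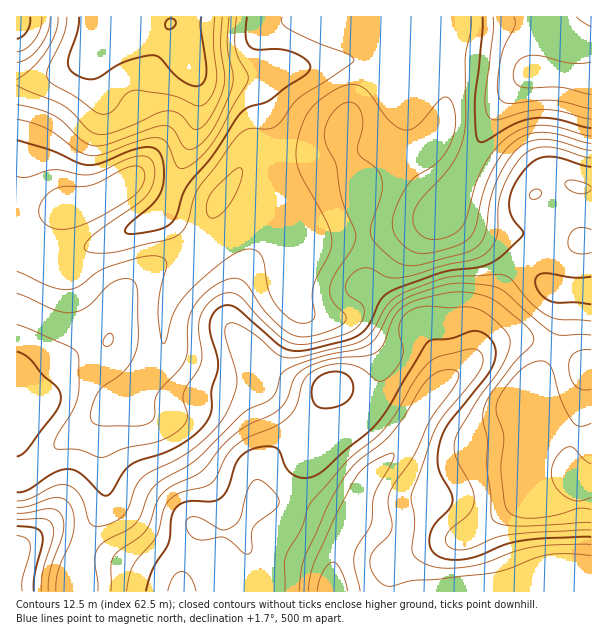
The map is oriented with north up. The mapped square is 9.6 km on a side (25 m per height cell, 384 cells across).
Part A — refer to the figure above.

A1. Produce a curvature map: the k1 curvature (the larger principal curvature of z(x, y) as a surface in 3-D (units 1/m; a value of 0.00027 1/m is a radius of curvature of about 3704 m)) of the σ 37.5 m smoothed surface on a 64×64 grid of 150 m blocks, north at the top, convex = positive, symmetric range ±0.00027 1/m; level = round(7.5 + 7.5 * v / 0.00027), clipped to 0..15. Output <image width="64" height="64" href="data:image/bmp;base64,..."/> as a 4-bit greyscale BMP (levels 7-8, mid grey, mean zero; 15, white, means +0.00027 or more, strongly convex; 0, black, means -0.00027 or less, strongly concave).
<image width="64" height="64" href="data:image/bmp;base64,Qk12CAAAAAAAAHYAAAAoAAAAQAAAAEAAAAABAAQAAAAAAAAIAAATCwAAEwsAABAAAAAAAAAAAAAAABEREQAiIiIAMzMzAERERABVVVUAZmZmAHd3dwCIiIgAmZmZAKqqqgC7u7sAzMzMAN3d3QDu7u4A////AP62V3dnmYiIm7mId3iHd3id/7mZmaq83//9ypiHiah3/rZXd3iZmIibuYh4iId3iJ3/uIiImqvN7u3LqpmZqYj+t2d4iaqZmZu5h3iJiIiJnP/IZmeJqqqqvMy7u7u7uv7IZ3iruqmZmql3d4mIiJmb/8hVZ4mqmHZ5q7zM3d3d7tqIiLu7qpmauYd4mZiImYnv2WVnmqmGVVaJrN3e7u7v/amau6qZmau6mZmZh3iIeN/rh4iaqHVVZ4mrzMzMzP//2qqpiIiJq8u6qZmHd3d3v/2pqqmZdlZ4qqqZmIiZ3//8qYdmd3is3cuqmZd3d3ed/rqqqaqYeJmqqHd4eImc//2odlZmeKzty6qqmIh3iIvuuZmJqqqqqqp2d3d4mVfP/rmGZmeKzdyqmaqpmZmZid7ah2eKu7u6qVd3d3eIJJ3tuph3eJvMypmJq6qqqqmZz+uGVnmru6qYd3h4iZg1e925mIiZq7qqmIibuqmZmZnP/adniamZmaiHeIirqleJvLmIiJqqmZmYiKu6mHd4ib7/2XiZmIiJqHd4ibuqiIiruYeJqqmIiZmZq7qXZmZ4nP/9mJmYd4qneIeJyoipiIqpiImqmIiJmqq7u5h2Znia3//amYdniqh3h4i6h7mIiZmIiamHd4iau7vMuoZ3eImc//2ph2eKuYiIiJqHuoeIiIiJmHZmd4iZq7zMqHd4iHjP/9l2ZomqiIh4iYe7l3iId4iHZmZ2Z4mqqs3Kh3h3dnz//HZniqqHh4eIiKu5iIh3eHdmZ3dneaqYrNyod4d3aO//lmiaqIeId4iYm8yYiHd3d3d3d3d4qpd6zcqIiId3r//YeJqGeIh3iamJvMqYdnd3iIiId4mqlles3KmZmHd8//uImXV3iHiKqXibzKh2d3iaqqqYiaqGRYvdy7uph3n//8mYdnd3eIupeJmrqYd4iJmqu6mYmYZWit7ty6mIiM///bmHd3iIm7qJmJqpmIiIiImaqYial4m9///suYiIrf///Jh3d3eLu5mIiZmZmZiHd3iYiJuqzf/////Kh3ebze//25d3d5q7mYiImZqqmYdmaIiIrN7//u3v/+yXZ5u6vv/9ynZoq8yZmImZmqqph3ZniIi+//26mZvf/slnm7mK3u3curzMy4iIiZmZq6mId3iYm+//yWVXiIrO/ZirqGi9zM3d3cuqiIiImZmrqYiIiZm9//yGQ1Z3ZXvv2runZ6y6vN7cqZmIiIiJmauoiIiau9//yXZUVndkNr/+3Jdoq6mbzLqYiIiIiIiZu6h3iJq83+yXdmZnd2VWjP/9uYmqmJu5h3iIiIiIiIm8uXeImrze24Znd3iZh4m87//sqrqZqpdmaIiZmYiIiby5h3iJq87bh2d3ibu6u8zL3/7cy6qZdlV4iJmIh3eJrMqXd4iZvduXd3iavN3Mu6mb3tzLu6l2VniImHd3d4mry6h3eIiry5h3eImrzMuqmHiry6q7uodmeIiYd2Z4mqvNyph3iJq7qIiIiImrupmIeJqqmbzLmIiIiIh3d4mamr3duoh4iaqpiIh3eJu6mId3iZmIq8uqqqmZh3d4iZmIm97cuHiImqmIiHd3mruYh3d4iHiby6qquqp3iImZiHd4m83LmIiJmYiId2eau5h3d3Z3d4q6mImqqniJmZmId3iHisy5iIiIiIh3Z5u7mHd2ZmZ3irqHZ4mqiZqqqZiHd3ZXrMuYeIiHh3d3m8uYd3ZWVniby5d4mpmZq7zMuph3d2V73KiIh3h3d3ibu5h3dndmeJvMqImZmJmrze7+2oiIdnrduIiIiId3iJq7qHd2d3d4m925mYiImaq83v//uqqIic7aiHiId3iJmquph3d3d4iaztupiImImau83//9y6mqvdyYd3iIiImZqqqYiId3iJm93KmZqoiJqqq9///bqaqs3bmIeIiImZmaqpmamIeJmazcqavdeImqmZrP//ypmZvdyoiIiIiZmZmZmaupiImYm8yrze14mrqYiJz//qmYis7bmYiIiJmYiJmZq8qYiZmazM3u3Iiaqpd3ib//yIiJztupmZiJmYiIiIms3JmZmaq83u26iZqqh2Z4m//pd3i+7KmZmZmZiIiImavuqZmaq83cuoiZmamGVWeJz/t3Zp3smZmZmamYiZmZq9/JmZmrzLqYdpmZmYZVZ3ec7Zd2fO2YiImaqpmaqZma3+qZmZq7qph1mZmZh2Vnd4rNqId77ZiIiJmrqqqpiInP+4iImaqpmHaIiZmYh3iIibupiHvtmIiZmqu7uphmeL78h3iImZmYdoiImZiIiJiZqpiHeu2YiJqqq8y5h3dnrf2Xd4iImZh2mIiIiIiZmZmZh2Za7Zd4mZmavLmHd3et7ad3d3eImHaZiHd3eImZmZh2RVrdl3iId4mruod3d6zduHd2Z3iIh7qYdmZ3iZmZh3d1au2od3d3iaqpiId3q7zKh2Vnd4iIy6h2ZmeIiZmHd3d77ah3d3eImZh3d3iZrMqHZWd4iIjcqYd2d4iImYd3eJzuuHZneIiIiIiIiYiryoh3Z3iZmu25iHd3h3iJh3d4m/7Jh3eJmIh4iZmYiJzKiIiImqqq3bqZiIh3d4mYh4ib7suqmqqZmIiZmZiInNqImZqqqZndy7qYh3d3iZmIiIney7u7uqqqqqqZmZms2pmaqqmIiM3My6mHeIiImZmYed26u7u6qru6qqqZmazamZqpmId3"/>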